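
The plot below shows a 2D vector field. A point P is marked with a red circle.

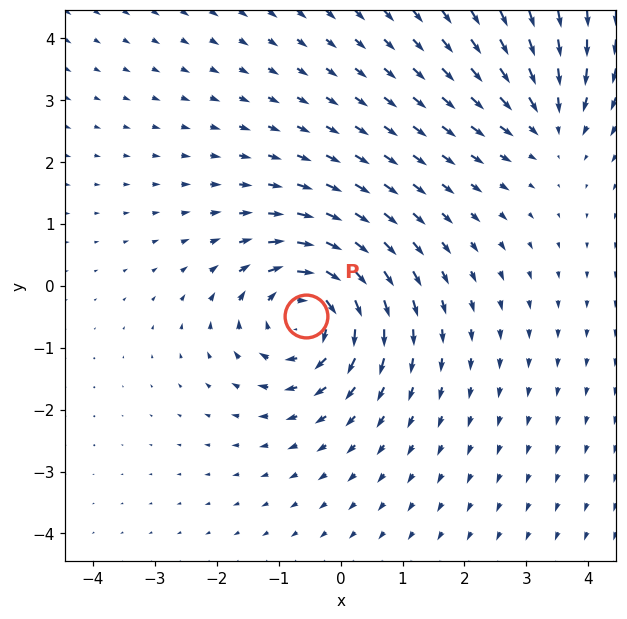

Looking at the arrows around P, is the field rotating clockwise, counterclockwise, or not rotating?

clockwise

Near P at (-0.6, -0.5) the arrows circulate clockwise. The curl (z-component) there is about -5; negative curl means clockwise rotation.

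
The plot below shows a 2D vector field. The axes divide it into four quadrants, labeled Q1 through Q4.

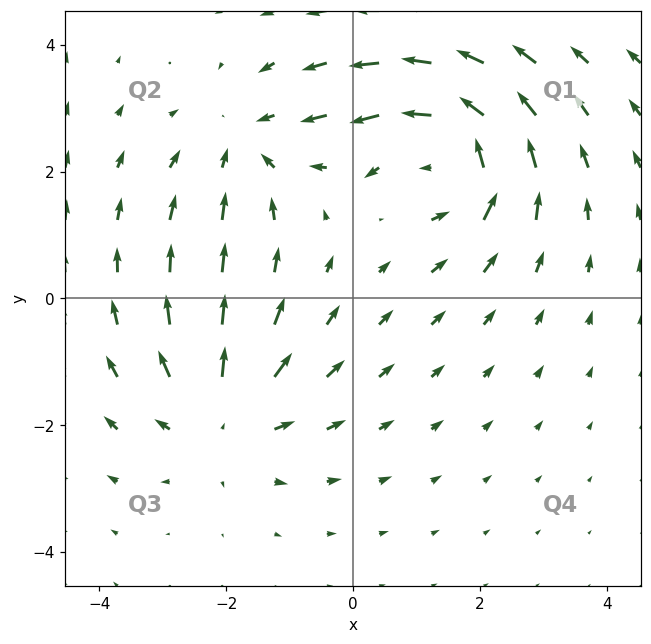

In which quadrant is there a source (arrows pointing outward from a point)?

Q3

The source sits at approximately (-2.1, -1.9), which lies in quadrant Q3. The divergence there is about +3, positive as expected for a source.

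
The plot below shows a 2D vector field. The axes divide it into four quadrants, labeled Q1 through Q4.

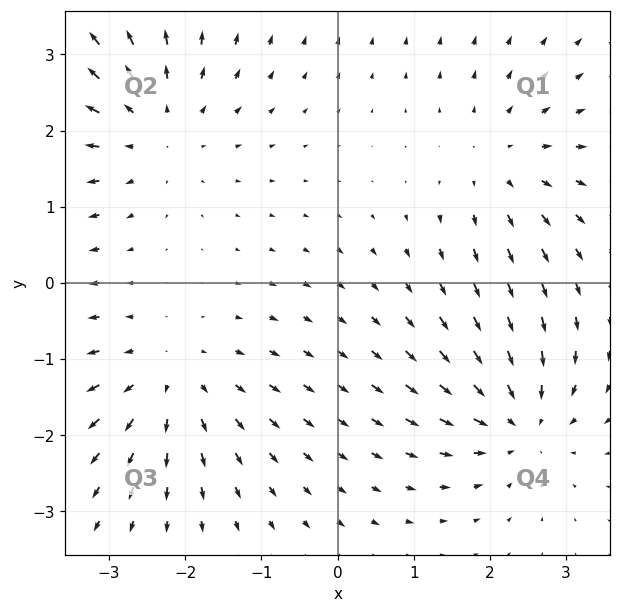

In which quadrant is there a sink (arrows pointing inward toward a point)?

The sink sits at approximately (2.4, -1.8), which lies in quadrant Q4. The divergence there is about -5, negative as expected for a sink.

Q4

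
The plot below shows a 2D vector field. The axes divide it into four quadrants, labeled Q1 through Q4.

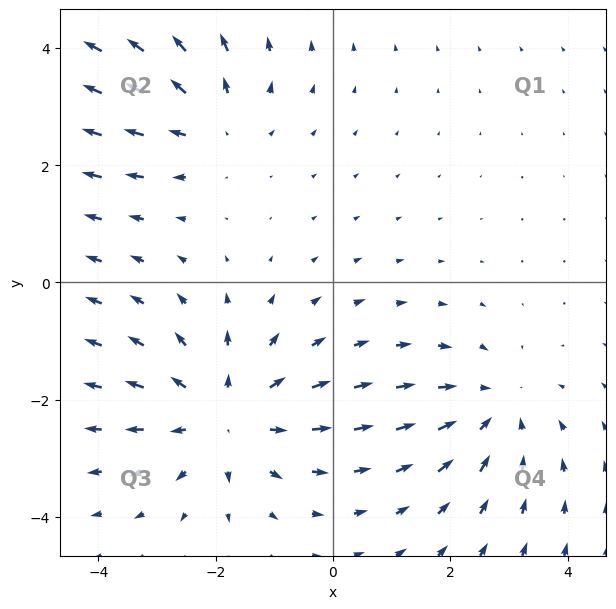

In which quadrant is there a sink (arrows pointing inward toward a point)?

The sink sits at approximately (2.7, -2.1), which lies in quadrant Q4. The divergence there is about -2, negative as expected for a sink.

Q4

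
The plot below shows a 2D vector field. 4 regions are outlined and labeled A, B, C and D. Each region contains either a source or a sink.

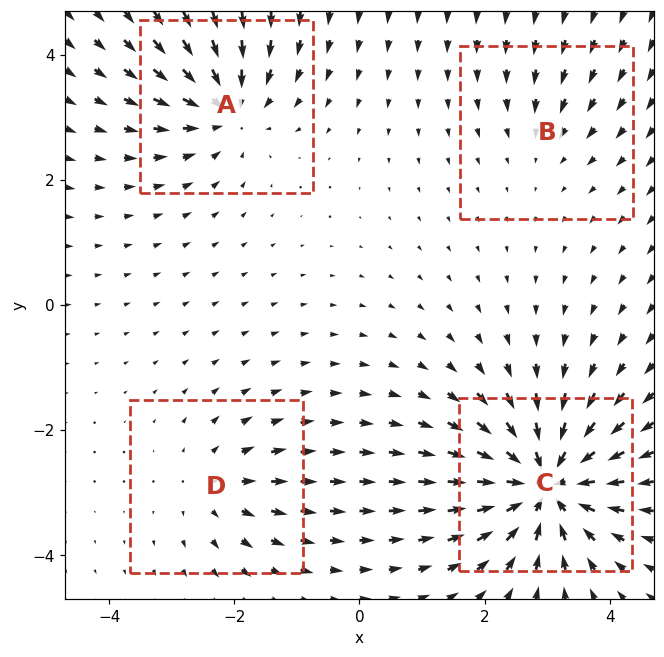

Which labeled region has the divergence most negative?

C

Divergence at each region's feature centre — A: about -6, B: about -2, C: about -9, D: about +4. Region C is most negative.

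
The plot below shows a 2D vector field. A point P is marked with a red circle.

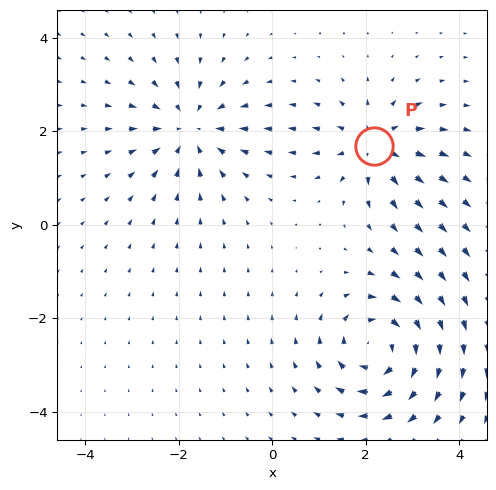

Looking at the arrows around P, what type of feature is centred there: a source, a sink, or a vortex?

source

At P (2.2, 1.7) the arrows spread outward. Divergence about +4, curl ≈0 — positive divergence with near-zero curl is a source.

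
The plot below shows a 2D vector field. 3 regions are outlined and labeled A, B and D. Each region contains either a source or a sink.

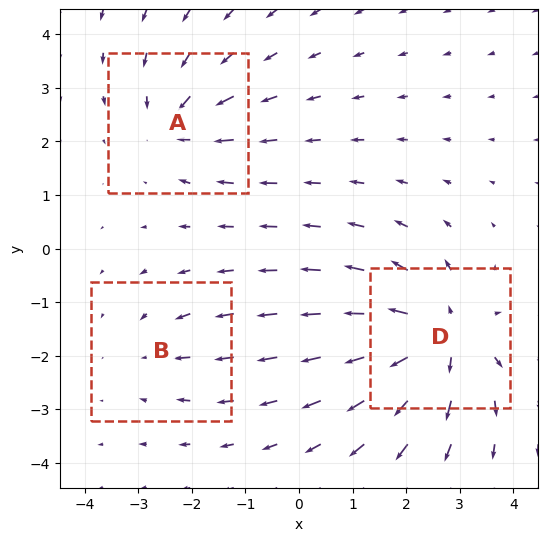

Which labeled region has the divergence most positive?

D

Divergence at each region's feature centre — A: about -4, B: about -2, D: about +6. Region D is most positive.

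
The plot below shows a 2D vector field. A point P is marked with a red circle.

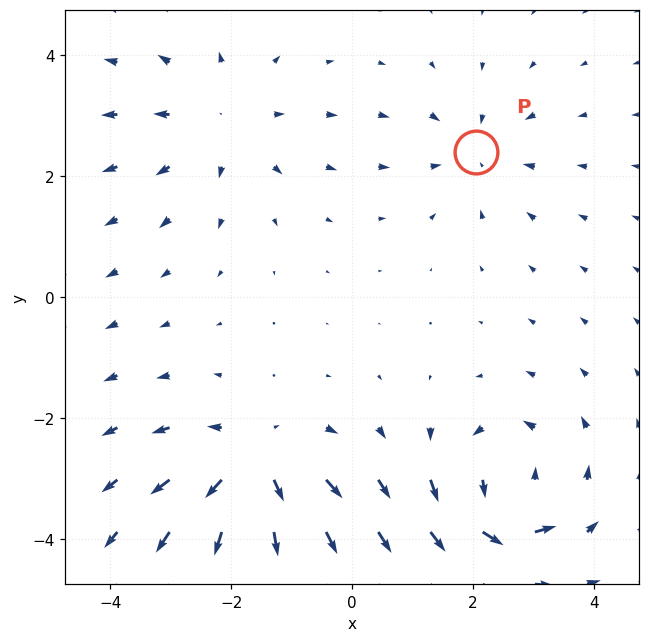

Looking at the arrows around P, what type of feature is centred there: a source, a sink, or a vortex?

sink

At P (2.0, 2.4) the arrows converge inward. Divergence about -3, curl ≈0 — negative divergence with near-zero curl is a sink.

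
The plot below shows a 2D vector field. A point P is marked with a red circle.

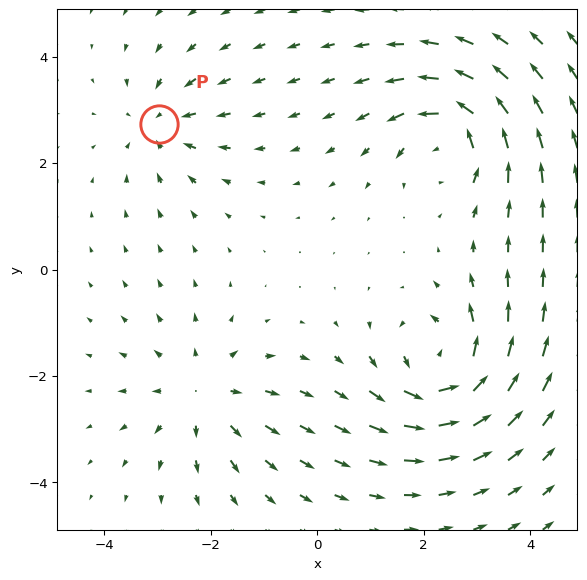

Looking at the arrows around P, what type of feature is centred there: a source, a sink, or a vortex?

sink

At P (-3.0, 2.7) the arrows converge inward. Divergence about -3, curl ≈0 — negative divergence with near-zero curl is a sink.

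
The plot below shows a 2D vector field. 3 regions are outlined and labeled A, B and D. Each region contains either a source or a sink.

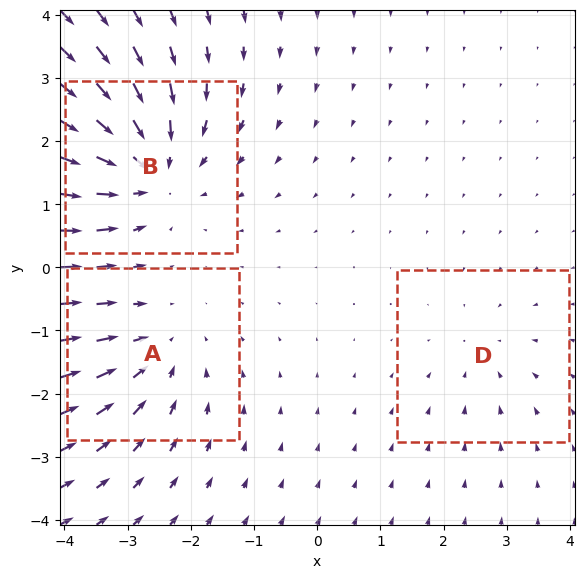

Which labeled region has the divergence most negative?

Divergence at each region's feature centre — A: about -3, B: about -5, D: about -2. Region B is most negative.

B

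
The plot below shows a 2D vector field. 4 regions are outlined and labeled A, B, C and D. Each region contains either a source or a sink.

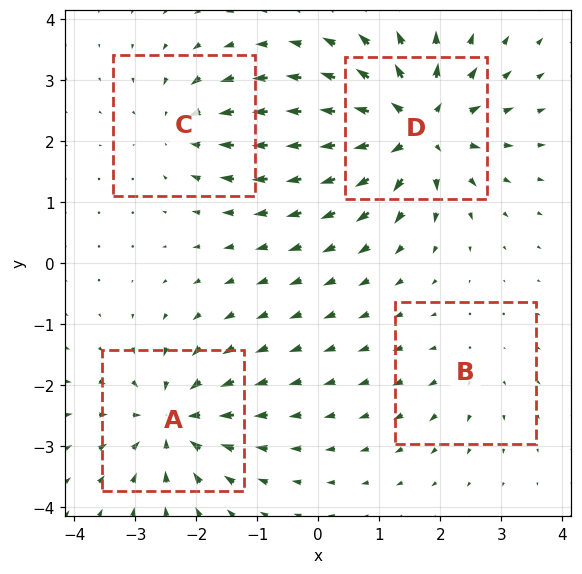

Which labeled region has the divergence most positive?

D

Divergence at each region's feature centre — A: about -6, B: about +3, C: about -4, D: about +8. Region D is most positive.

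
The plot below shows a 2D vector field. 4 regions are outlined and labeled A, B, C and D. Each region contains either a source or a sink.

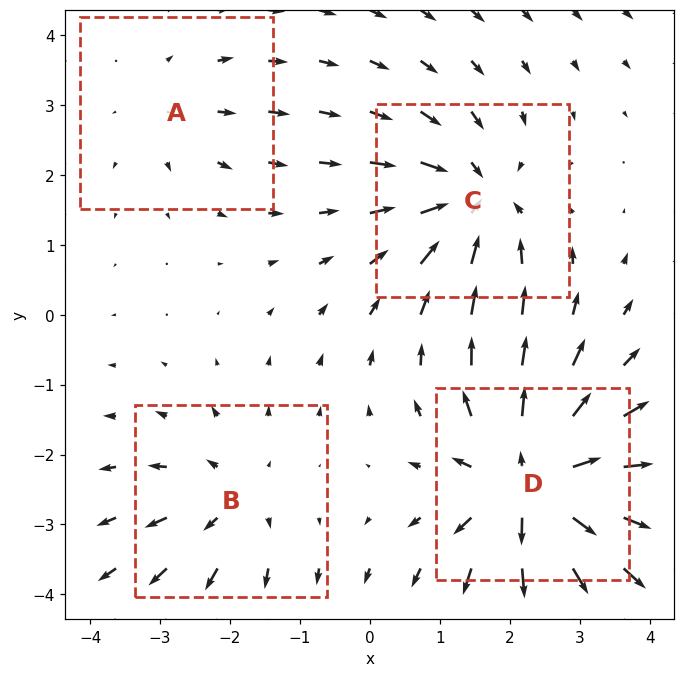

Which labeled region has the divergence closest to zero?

A

Divergence at each region's feature centre — A: about +2, B: about +4, C: about -5, D: about +8. Region A is closest to zero.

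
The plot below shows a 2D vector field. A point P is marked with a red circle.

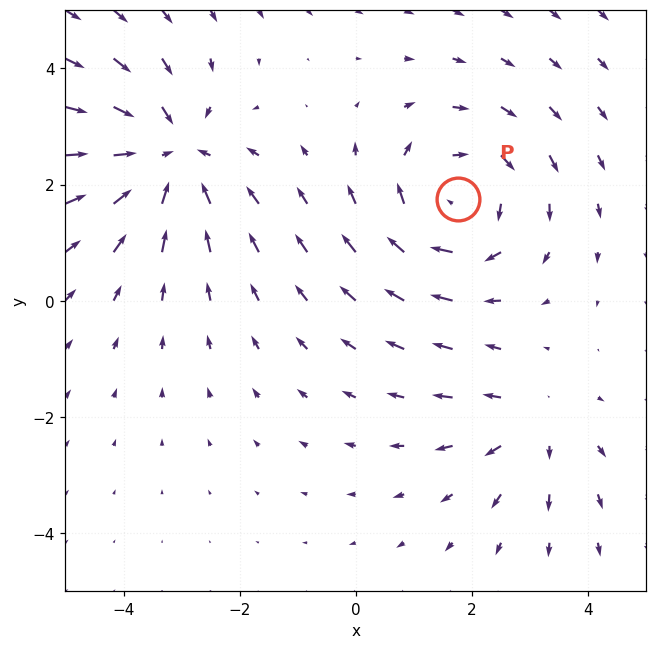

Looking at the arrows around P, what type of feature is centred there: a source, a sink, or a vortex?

vortex

At P (1.8, 1.8) the arrows circulate clockwise. Divergence ≈0, curl about -4 — near-zero divergence with nonzero curl is a vortex.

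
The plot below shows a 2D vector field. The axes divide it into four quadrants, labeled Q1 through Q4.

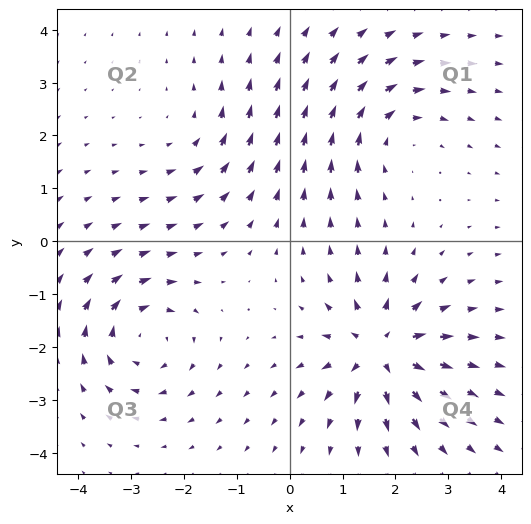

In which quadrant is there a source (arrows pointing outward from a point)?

Q4

The source sits at approximately (1.7, -2.1), which lies in quadrant Q4. The divergence there is about +7, positive as expected for a source.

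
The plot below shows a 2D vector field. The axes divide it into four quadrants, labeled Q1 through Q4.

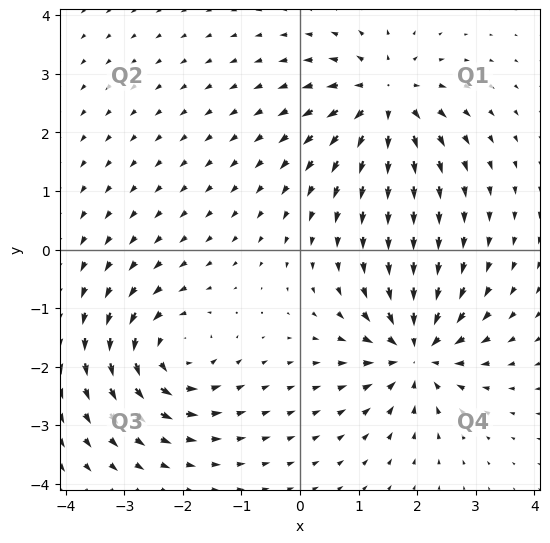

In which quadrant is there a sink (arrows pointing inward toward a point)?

The sink sits at approximately (2.0, -1.8), which lies in quadrant Q4. The divergence there is about -7, negative as expected for a sink.

Q4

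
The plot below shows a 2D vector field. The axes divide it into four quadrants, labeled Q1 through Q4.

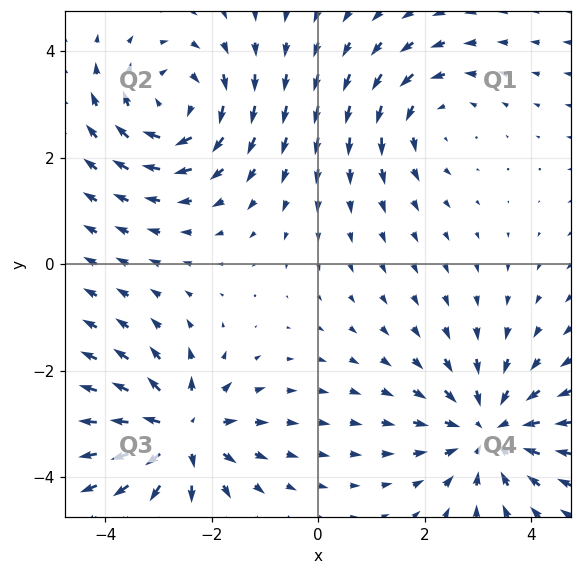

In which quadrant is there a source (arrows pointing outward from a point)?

Q3

The source sits at approximately (-2.6, -3.2), which lies in quadrant Q3. The divergence there is about +5, positive as expected for a source.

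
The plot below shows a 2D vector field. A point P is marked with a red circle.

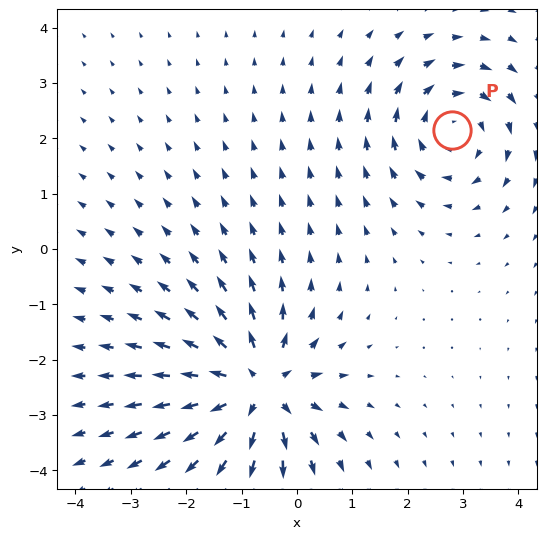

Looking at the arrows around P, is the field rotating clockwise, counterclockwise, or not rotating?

Near P at (2.8, 2.2) the arrows circulate clockwise. The curl (z-component) there is about -3; negative curl means clockwise rotation.

clockwise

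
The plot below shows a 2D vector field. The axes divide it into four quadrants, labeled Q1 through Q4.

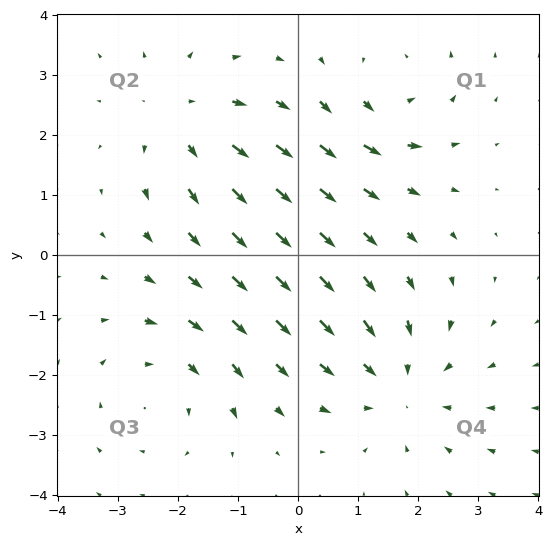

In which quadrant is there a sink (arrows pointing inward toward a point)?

Q4

The sink sits at approximately (1.7, -2.1), which lies in quadrant Q4. The divergence there is about -4, negative as expected for a sink.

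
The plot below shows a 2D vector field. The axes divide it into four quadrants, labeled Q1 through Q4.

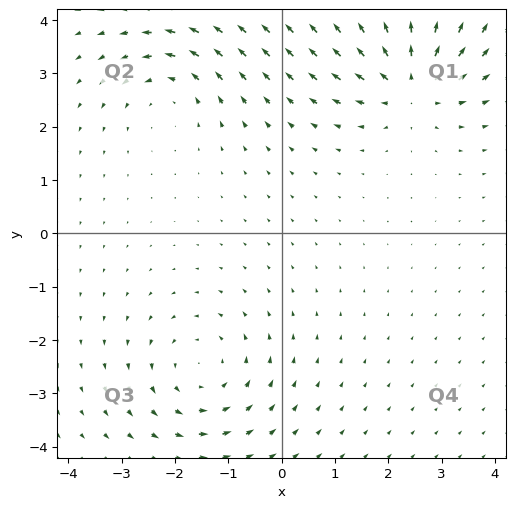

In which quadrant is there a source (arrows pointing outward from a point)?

The source sits at approximately (2.4, 2.8), which lies in quadrant Q1. The divergence there is about +6, positive as expected for a source.

Q1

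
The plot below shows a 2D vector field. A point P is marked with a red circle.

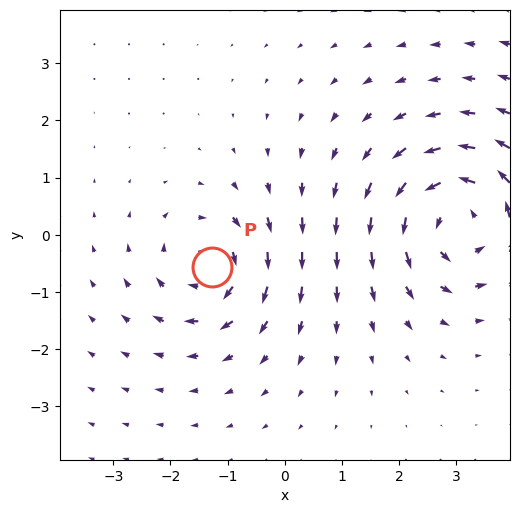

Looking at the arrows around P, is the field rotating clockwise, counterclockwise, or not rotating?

Near P at (-1.3, -0.6) the arrows circulate clockwise. The curl (z-component) there is about -4; negative curl means clockwise rotation.

clockwise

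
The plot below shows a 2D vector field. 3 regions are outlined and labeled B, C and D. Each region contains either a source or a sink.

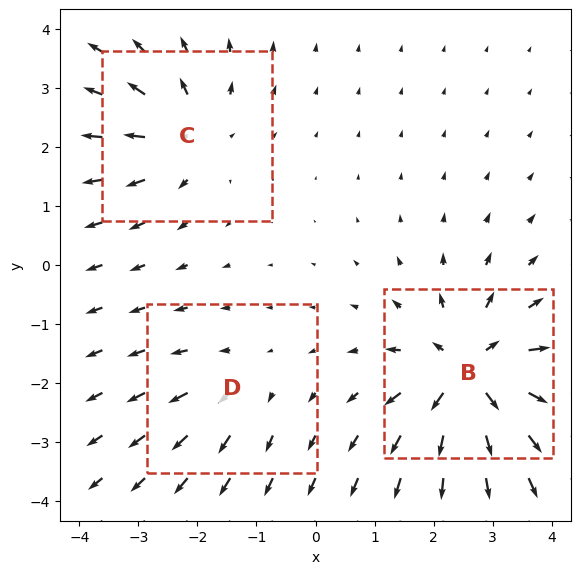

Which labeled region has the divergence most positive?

Divergence at each region's feature centre — B: about +6, C: about +4, D: about +2. Region B is most positive.

B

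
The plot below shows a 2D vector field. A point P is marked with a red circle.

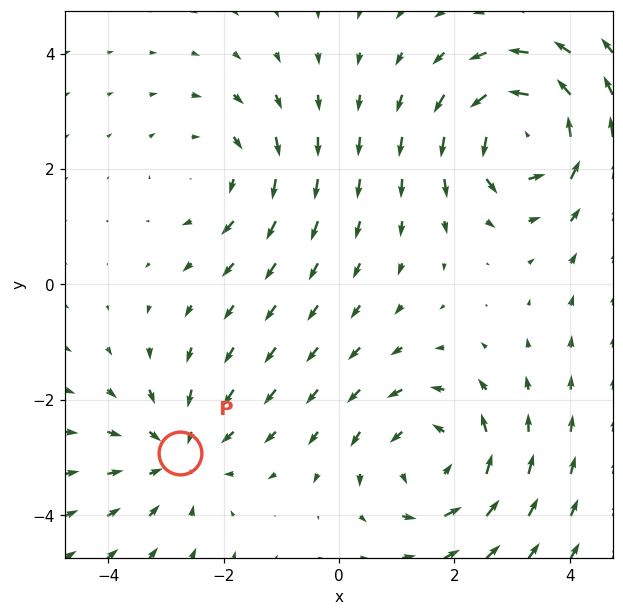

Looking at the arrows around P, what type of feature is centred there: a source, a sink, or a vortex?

sink

At P (-2.8, -2.9) the arrows converge inward. Divergence about -3, curl ≈0 — negative divergence with near-zero curl is a sink.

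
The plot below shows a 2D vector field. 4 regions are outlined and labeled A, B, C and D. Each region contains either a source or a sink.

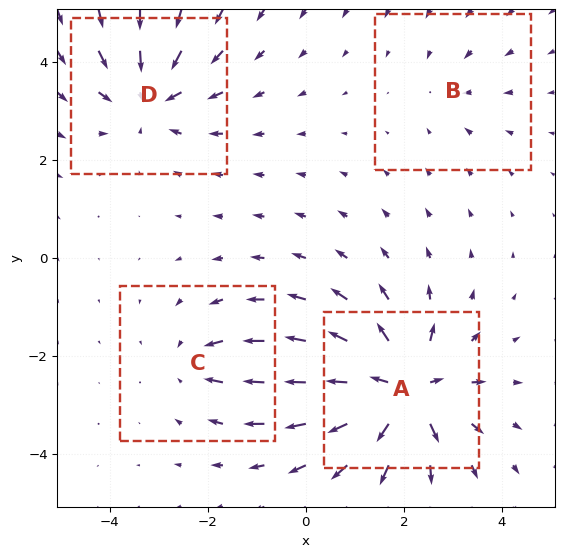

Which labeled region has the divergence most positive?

Divergence at each region's feature centre — A: about +8, B: about -2, C: about -3, D: about -5. Region A is most positive.

A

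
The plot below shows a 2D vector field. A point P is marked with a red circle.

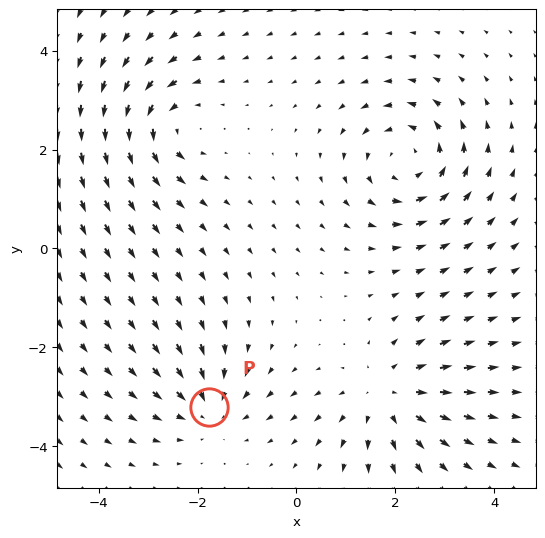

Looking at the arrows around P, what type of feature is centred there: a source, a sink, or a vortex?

sink

At P (-1.8, -3.2) the arrows converge inward. Divergence about -3, curl ≈0 — negative divergence with near-zero curl is a sink.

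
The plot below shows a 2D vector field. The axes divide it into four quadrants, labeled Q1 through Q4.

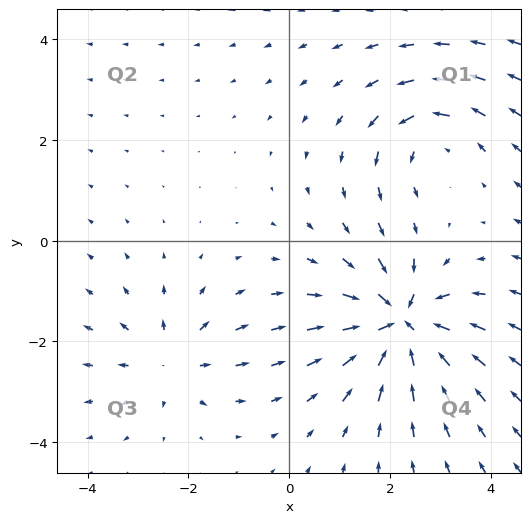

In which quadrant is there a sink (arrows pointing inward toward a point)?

Q4

The sink sits at approximately (2.2, -1.6), which lies in quadrant Q4. The divergence there is about -6, negative as expected for a sink.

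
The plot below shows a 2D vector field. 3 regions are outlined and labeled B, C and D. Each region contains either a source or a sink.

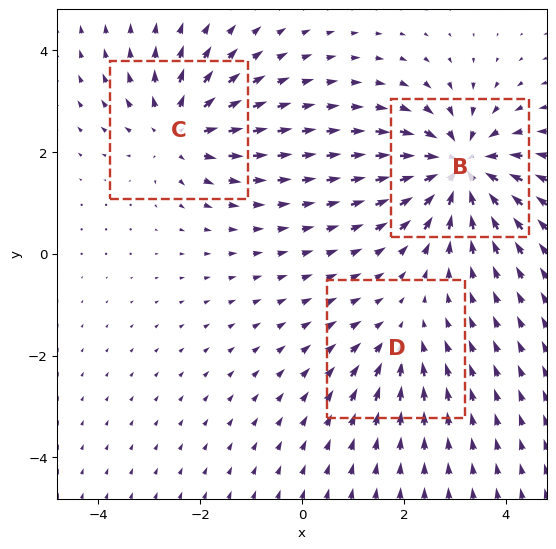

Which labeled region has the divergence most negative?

B

Divergence at each region's feature centre — B: about -5, C: about +4, D: about -2. Region B is most negative.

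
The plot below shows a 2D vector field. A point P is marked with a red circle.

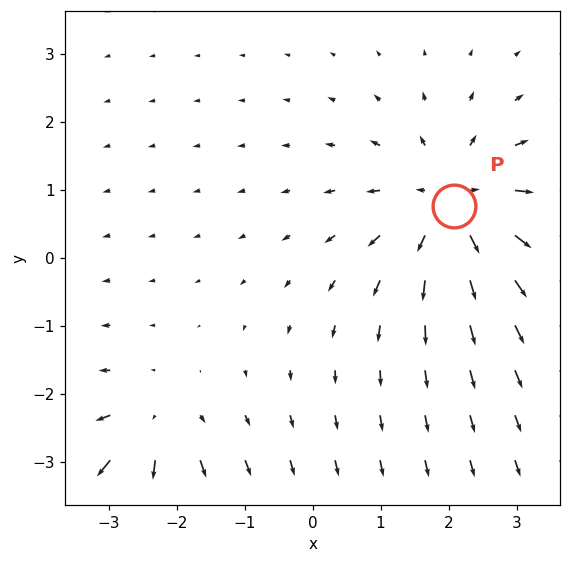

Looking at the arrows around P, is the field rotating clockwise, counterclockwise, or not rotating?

Near P at (2.1, 0.8) the arrows show no circulation. The curl there is ≈0.

not rotating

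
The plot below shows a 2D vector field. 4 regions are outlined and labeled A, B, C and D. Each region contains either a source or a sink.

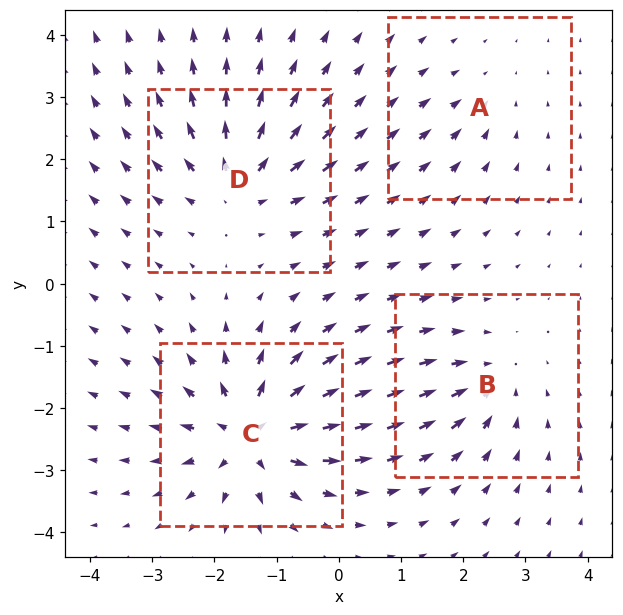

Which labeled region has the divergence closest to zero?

A

Divergence at each region's feature centre — A: about -2, B: about -4, C: about +8, D: about +6. Region A is closest to zero.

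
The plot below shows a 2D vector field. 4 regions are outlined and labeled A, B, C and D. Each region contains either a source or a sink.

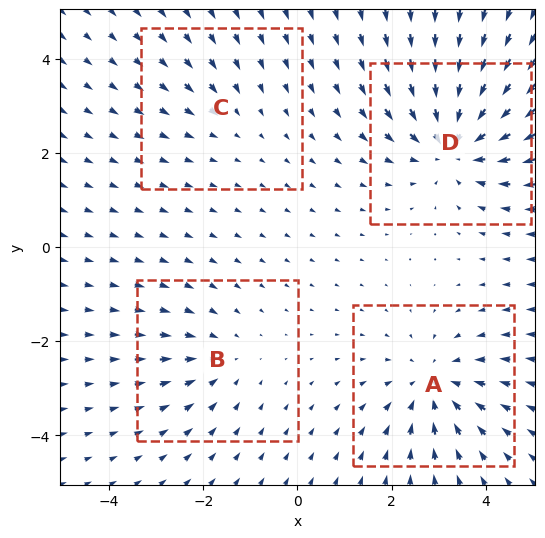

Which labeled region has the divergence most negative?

Divergence at each region's feature centre — A: about -4, B: about -3, C: about -2, D: about -6. Region D is most negative.

D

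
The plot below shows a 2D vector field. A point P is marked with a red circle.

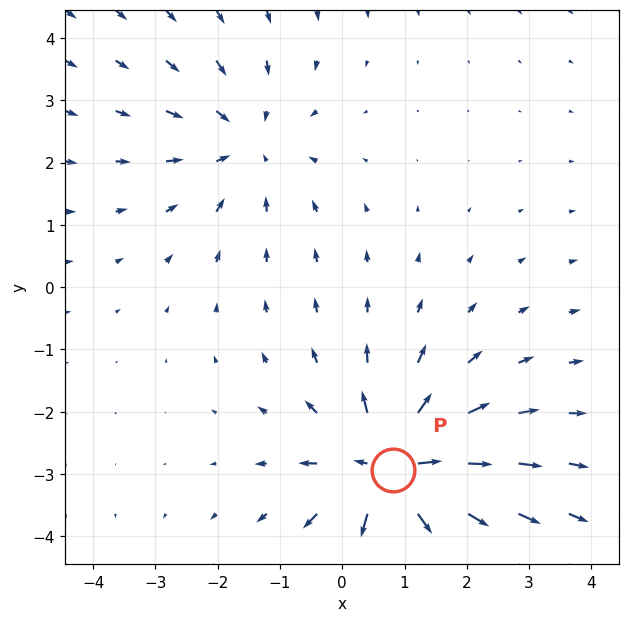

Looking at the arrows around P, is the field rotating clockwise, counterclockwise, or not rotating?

not rotating

Near P at (0.8, -2.9) the arrows show no circulation. The curl there is ≈0.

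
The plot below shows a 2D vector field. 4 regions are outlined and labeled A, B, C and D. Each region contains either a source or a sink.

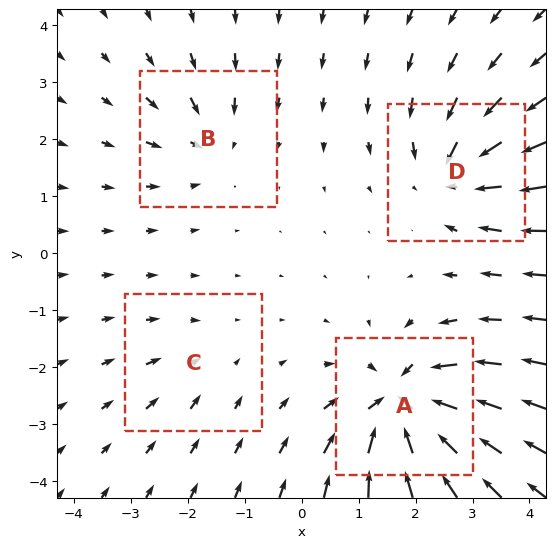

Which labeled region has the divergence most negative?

Divergence at each region's feature centre — A: about -9, B: about -4, C: about -2, D: about -6. Region A is most negative.

A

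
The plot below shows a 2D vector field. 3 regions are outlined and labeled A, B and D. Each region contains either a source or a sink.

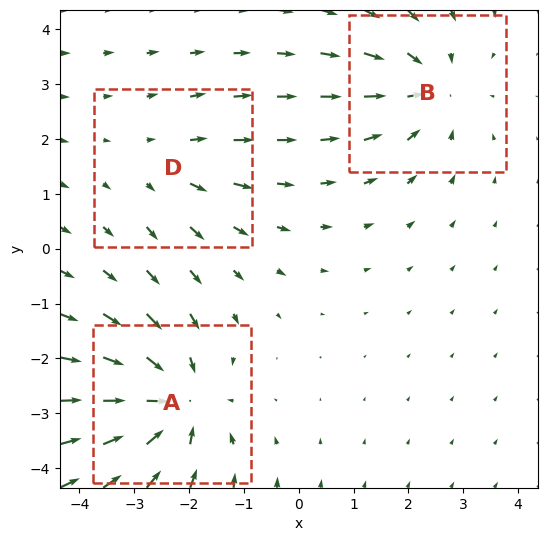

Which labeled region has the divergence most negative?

Divergence at each region's feature centre — A: about -4, B: about -3, D: about +2. Region A is most negative.

A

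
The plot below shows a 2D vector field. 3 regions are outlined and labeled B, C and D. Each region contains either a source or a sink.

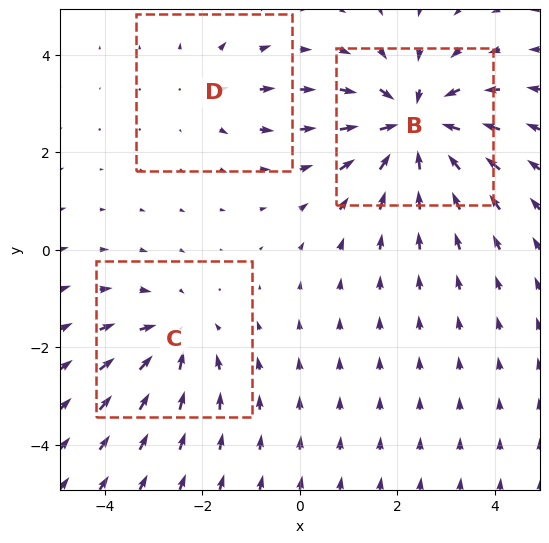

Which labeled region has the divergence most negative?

B

Divergence at each region's feature centre — B: about -5, C: about -3, D: about +2. Region B is most negative.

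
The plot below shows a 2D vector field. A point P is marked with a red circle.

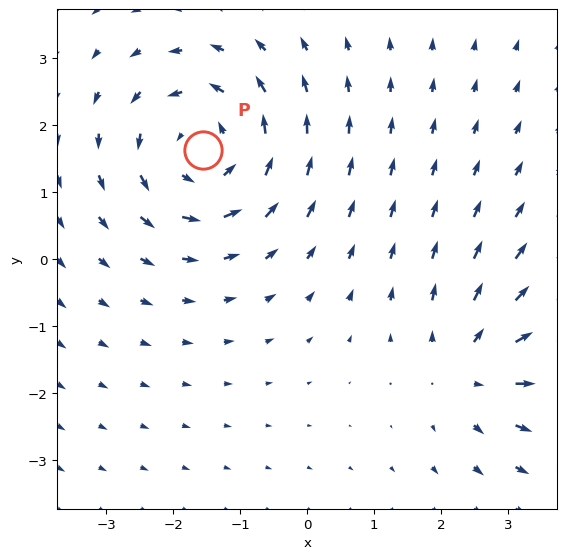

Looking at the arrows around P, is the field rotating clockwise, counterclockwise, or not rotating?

Near P at (-1.6, 1.6) the arrows circulate counterclockwise. The curl (z-component) there is about +4; positive curl means counterclockwise rotation.

counterclockwise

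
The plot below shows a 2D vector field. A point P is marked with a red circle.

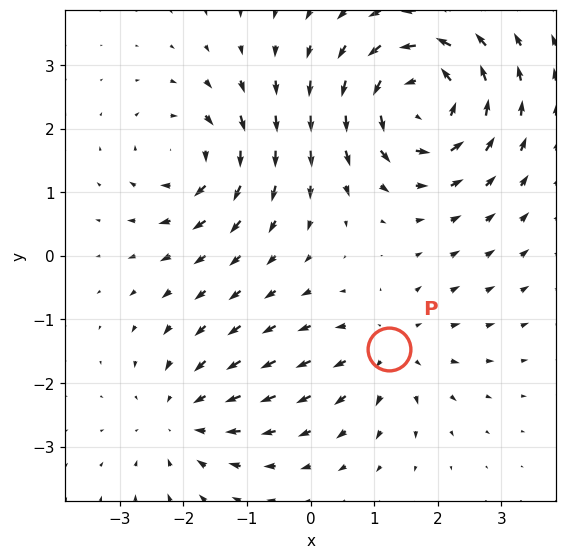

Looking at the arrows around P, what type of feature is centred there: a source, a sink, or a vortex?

At P (1.2, -1.5) the arrows spread outward. Divergence about +3, curl ≈0 — positive divergence with near-zero curl is a source.

source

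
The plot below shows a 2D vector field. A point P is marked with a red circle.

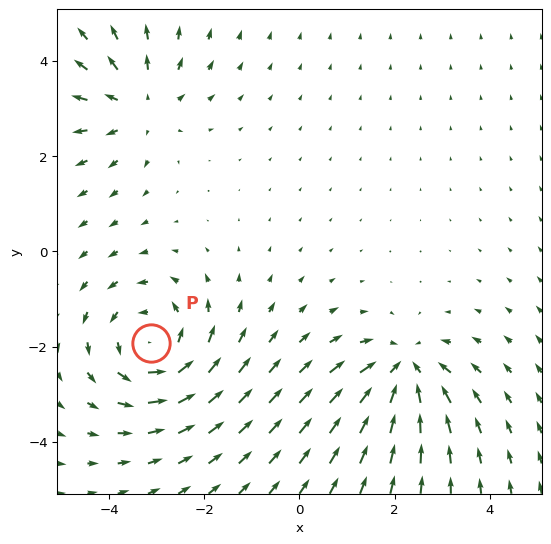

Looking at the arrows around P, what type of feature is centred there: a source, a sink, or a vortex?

At P (-3.1, -1.9) the arrows circulate counterclockwise. Divergence ≈0, curl about +4 — near-zero divergence with nonzero curl is a vortex.

vortex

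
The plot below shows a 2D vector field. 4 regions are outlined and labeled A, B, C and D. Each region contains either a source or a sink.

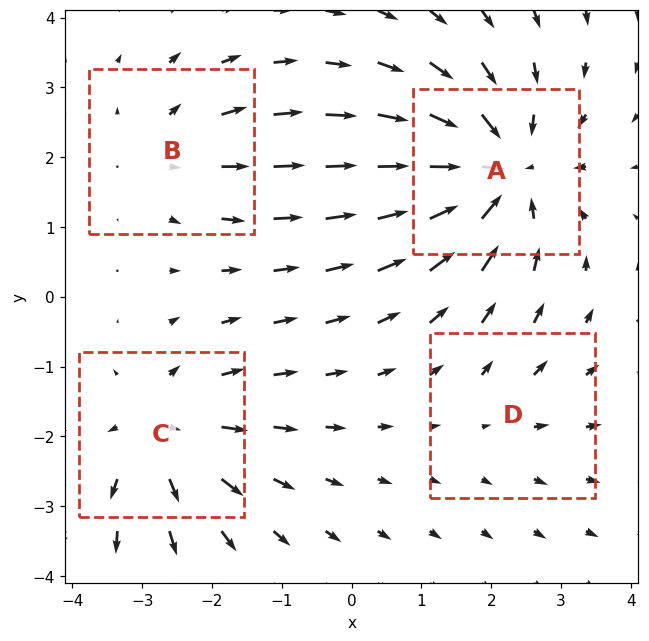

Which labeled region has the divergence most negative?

A

Divergence at each region's feature centre — A: about -6, B: about +3, C: about +4, D: about +2. Region A is most negative.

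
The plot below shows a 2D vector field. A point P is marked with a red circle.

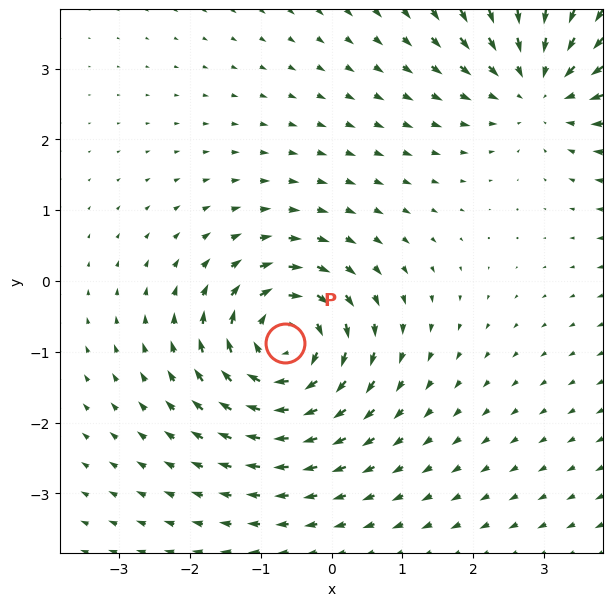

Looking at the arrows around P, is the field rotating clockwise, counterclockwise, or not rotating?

Near P at (-0.7, -0.9) the arrows circulate clockwise. The curl (z-component) there is about -5; negative curl means clockwise rotation.

clockwise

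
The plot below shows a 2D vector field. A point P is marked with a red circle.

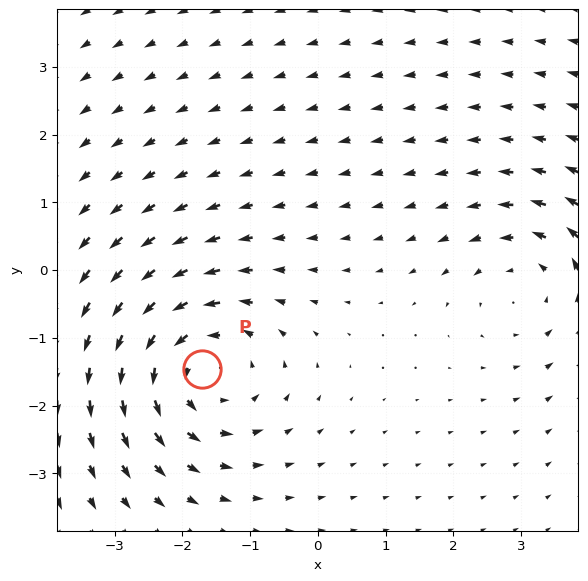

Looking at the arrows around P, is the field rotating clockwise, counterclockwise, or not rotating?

counterclockwise

Near P at (-1.7, -1.5) the arrows circulate counterclockwise. The curl (z-component) there is about +4; positive curl means counterclockwise rotation.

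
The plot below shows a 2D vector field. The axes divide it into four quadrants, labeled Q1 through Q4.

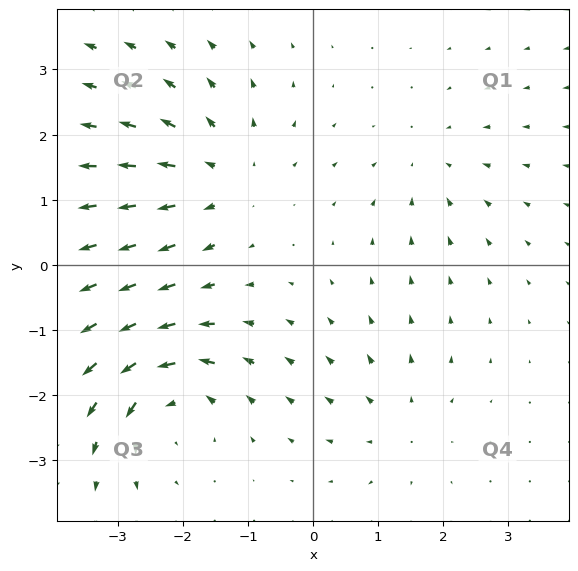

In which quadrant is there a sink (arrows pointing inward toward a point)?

The sink sits at approximately (1.8, 1.5), which lies in quadrant Q1. The divergence there is about -3, negative as expected for a sink.

Q1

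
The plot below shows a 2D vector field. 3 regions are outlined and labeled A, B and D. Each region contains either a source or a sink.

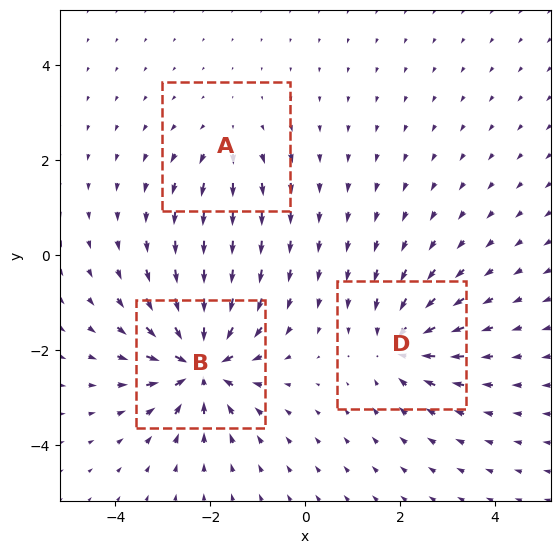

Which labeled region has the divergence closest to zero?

Divergence at each region's feature centre — A: about +2, B: about -6, D: about -4. Region A is closest to zero.

A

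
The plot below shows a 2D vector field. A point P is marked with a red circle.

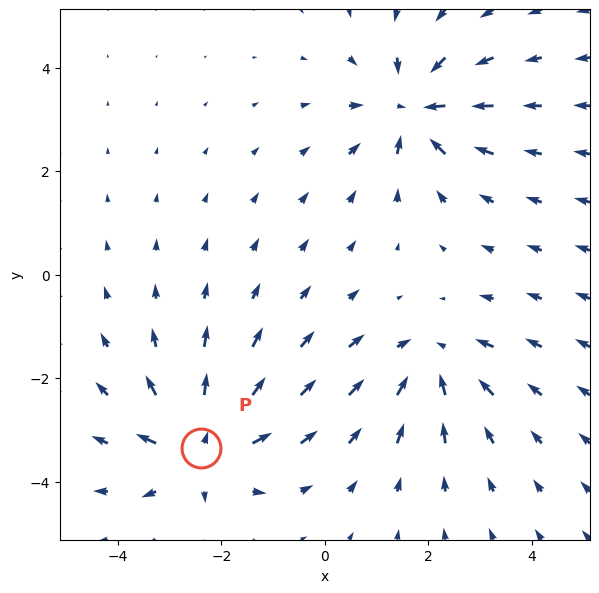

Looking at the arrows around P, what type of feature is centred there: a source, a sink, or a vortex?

At P (-2.4, -3.3) the arrows spread outward. Divergence about +4, curl ≈0 — positive divergence with near-zero curl is a source.

source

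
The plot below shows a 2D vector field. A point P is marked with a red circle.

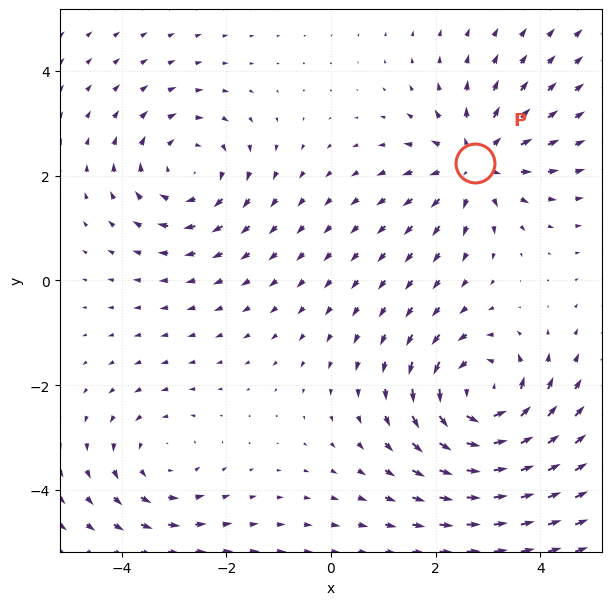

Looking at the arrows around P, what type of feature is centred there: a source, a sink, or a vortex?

At P (2.8, 2.2) the arrows spread outward. Divergence about +4, curl ≈0 — positive divergence with near-zero curl is a source.

source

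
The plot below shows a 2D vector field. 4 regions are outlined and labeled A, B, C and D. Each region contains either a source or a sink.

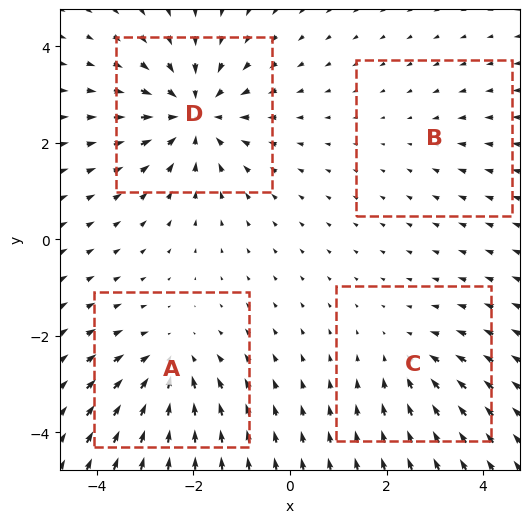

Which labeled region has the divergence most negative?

Divergence at each region's feature centre — A: about -4, B: about -2, C: about -3, D: about -6. Region D is most negative.

D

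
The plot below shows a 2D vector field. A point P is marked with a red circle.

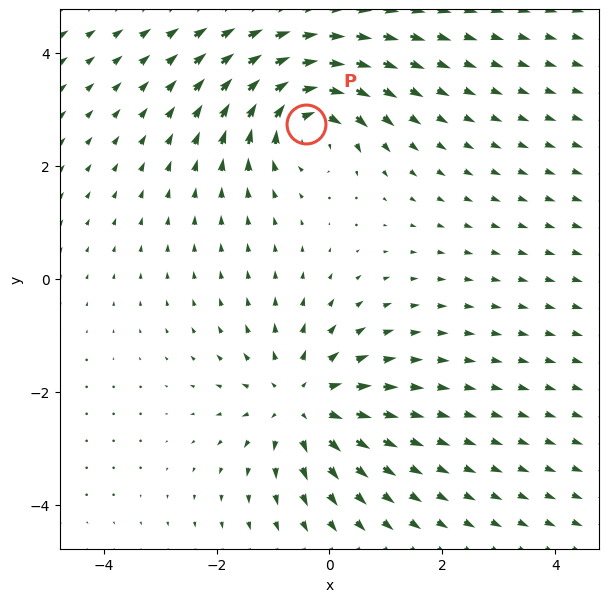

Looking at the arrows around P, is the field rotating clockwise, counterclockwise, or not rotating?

Near P at (-0.4, 2.7) the arrows circulate clockwise. The curl (z-component) there is about -4; negative curl means clockwise rotation.

clockwise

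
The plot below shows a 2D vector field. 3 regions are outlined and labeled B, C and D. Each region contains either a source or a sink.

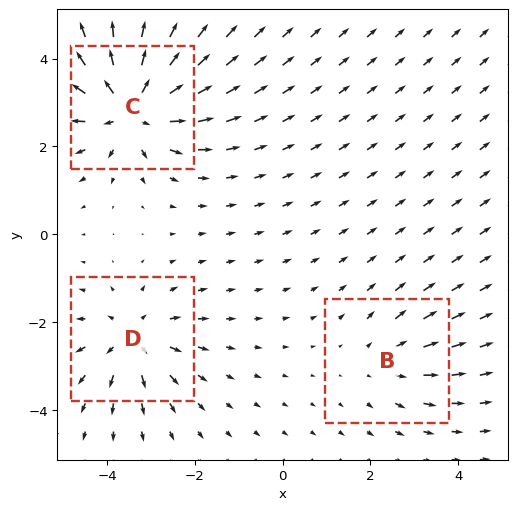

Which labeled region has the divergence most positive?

C

Divergence at each region's feature centre — B: about +2, C: about +6, D: about +4. Region C is most positive.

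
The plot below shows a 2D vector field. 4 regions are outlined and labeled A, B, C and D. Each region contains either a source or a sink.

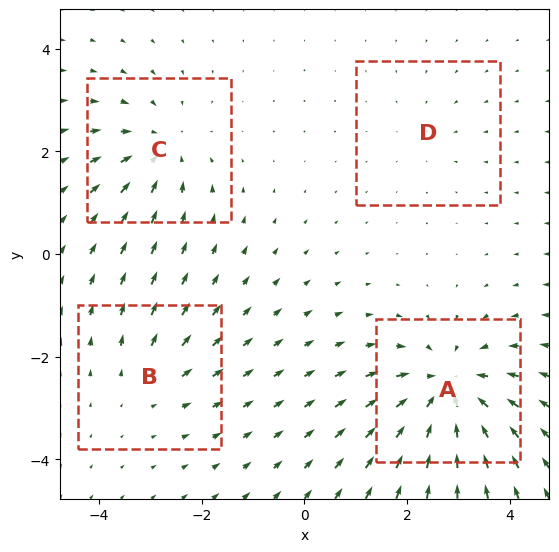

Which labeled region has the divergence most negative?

A

Divergence at each region's feature centre — A: about -7, B: about +3, C: about -4, D: about -2. Region A is most negative.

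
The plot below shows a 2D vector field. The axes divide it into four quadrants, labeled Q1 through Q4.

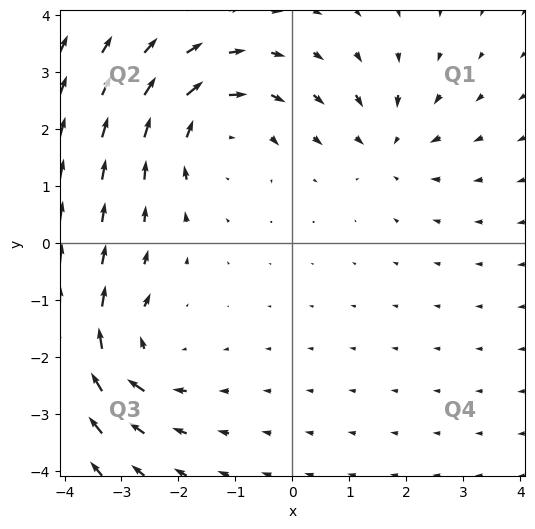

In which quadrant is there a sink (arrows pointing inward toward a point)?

Q1

The sink sits at approximately (1.7, 1.7), which lies in quadrant Q1. The divergence there is about -3, negative as expected for a sink.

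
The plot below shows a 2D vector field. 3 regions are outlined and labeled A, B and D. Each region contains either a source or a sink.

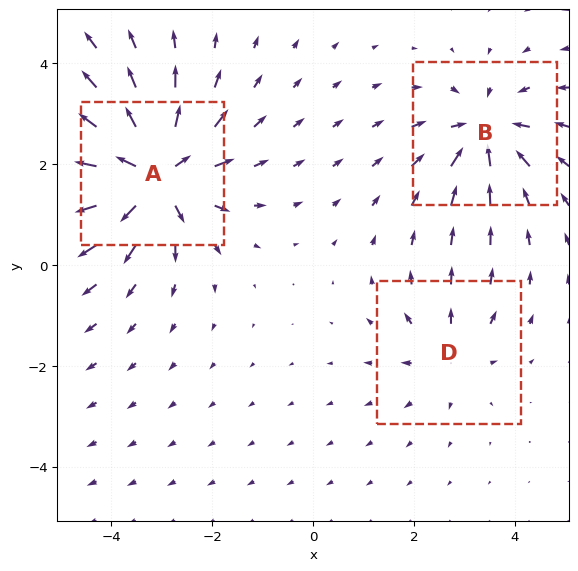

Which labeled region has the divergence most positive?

Divergence at each region's feature centre — A: about +6, B: about -4, D: about +3. Region A is most positive.

A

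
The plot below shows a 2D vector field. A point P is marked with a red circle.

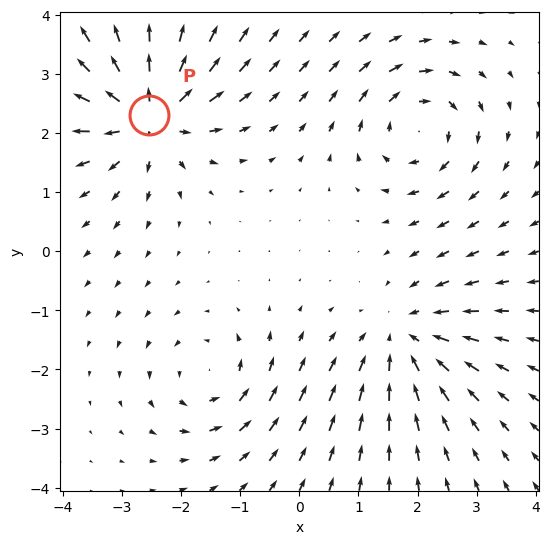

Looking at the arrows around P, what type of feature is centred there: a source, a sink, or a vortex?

source

At P (-2.5, 2.3) the arrows spread outward. Divergence about +6, curl ≈0 — positive divergence with near-zero curl is a source.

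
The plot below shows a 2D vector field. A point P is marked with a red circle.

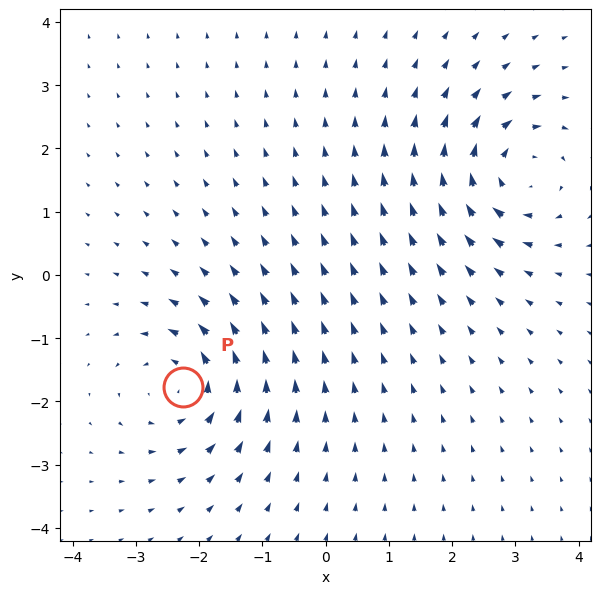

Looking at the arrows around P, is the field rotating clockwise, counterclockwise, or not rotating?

counterclockwise

Near P at (-2.3, -1.8) the arrows circulate counterclockwise. The curl (z-component) there is about +3; positive curl means counterclockwise rotation.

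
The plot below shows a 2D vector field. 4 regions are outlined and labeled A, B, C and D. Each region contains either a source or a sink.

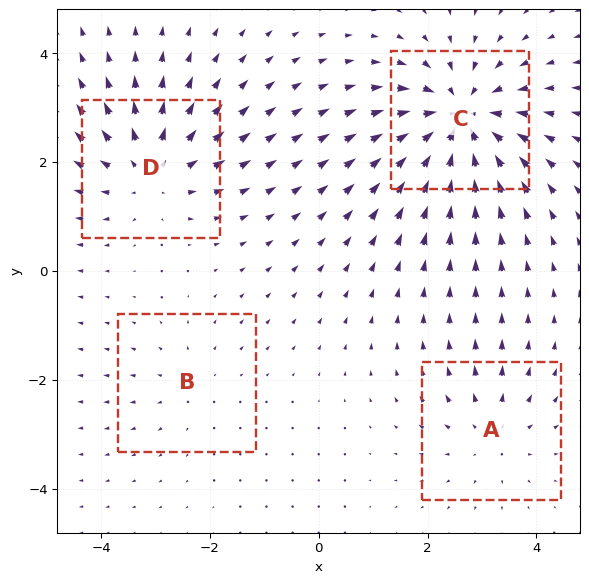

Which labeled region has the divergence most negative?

C

Divergence at each region's feature centre — A: about +3, B: about +2, C: about -7, D: about +5. Region C is most negative.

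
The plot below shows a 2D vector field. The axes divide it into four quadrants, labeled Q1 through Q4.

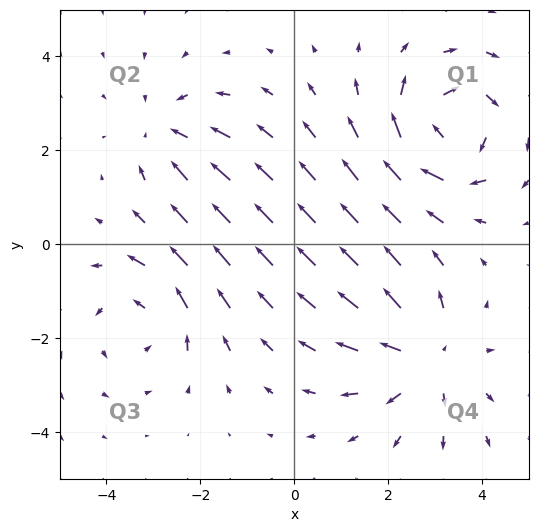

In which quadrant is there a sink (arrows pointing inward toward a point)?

The sink sits at approximately (-2.7, 2.4), which lies in quadrant Q2. The divergence there is about -3, negative as expected for a sink.

Q2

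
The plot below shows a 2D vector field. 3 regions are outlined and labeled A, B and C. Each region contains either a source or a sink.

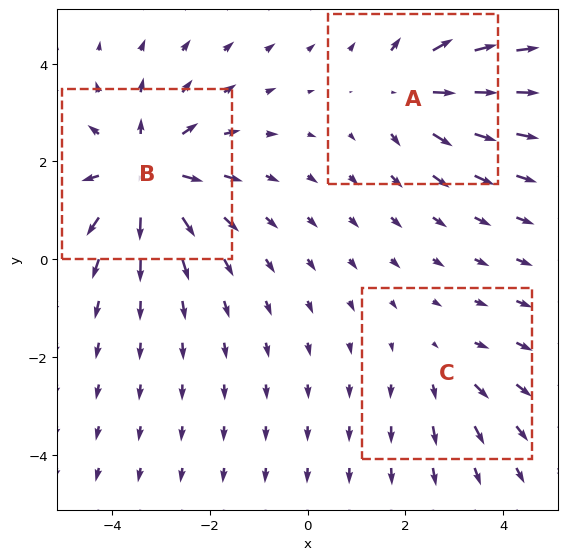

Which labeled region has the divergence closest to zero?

Divergence at each region's feature centre — A: about +3, B: about +4, C: about +2. Region C is closest to zero.

C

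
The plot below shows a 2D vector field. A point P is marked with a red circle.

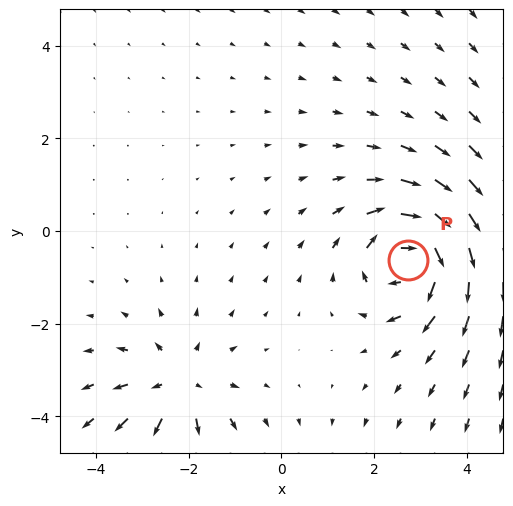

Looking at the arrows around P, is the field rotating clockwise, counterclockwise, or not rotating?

clockwise

Near P at (2.7, -0.6) the arrows circulate clockwise. The curl (z-component) there is about -6; negative curl means clockwise rotation.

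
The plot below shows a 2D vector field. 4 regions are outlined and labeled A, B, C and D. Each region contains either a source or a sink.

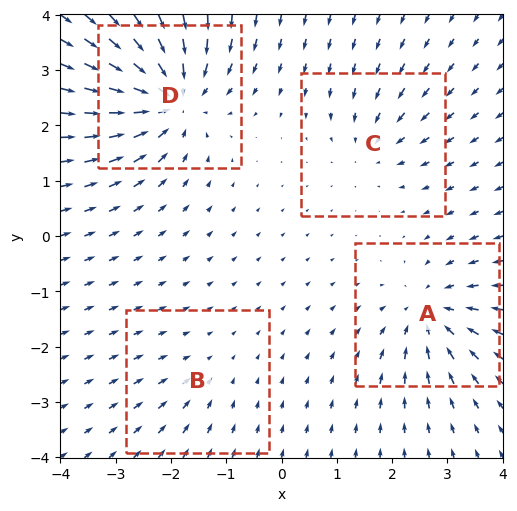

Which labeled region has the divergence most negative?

Divergence at each region's feature centre — A: about -5, B: about -2, C: about -3, D: about -8. Region D is most negative.

D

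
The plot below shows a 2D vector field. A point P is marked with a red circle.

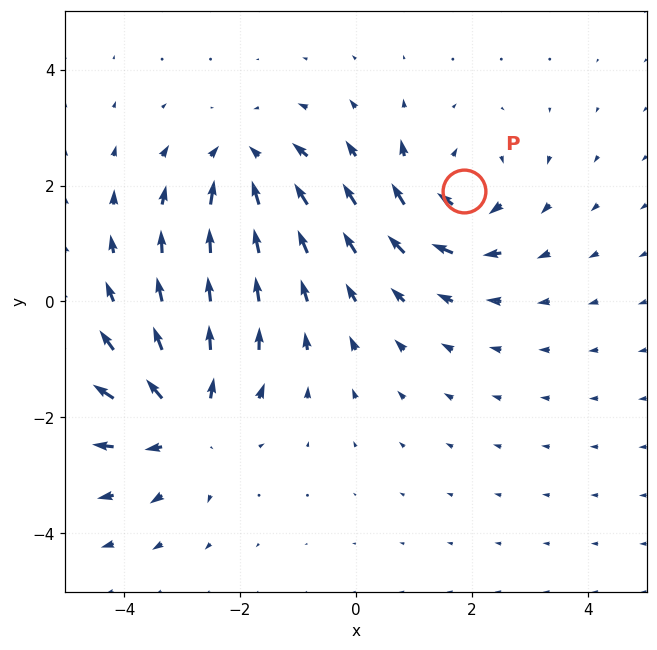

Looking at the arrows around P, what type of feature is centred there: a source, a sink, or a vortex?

At P (1.9, 1.9) the arrows circulate clockwise. Divergence ≈0, curl about -4 — near-zero divergence with nonzero curl is a vortex.

vortex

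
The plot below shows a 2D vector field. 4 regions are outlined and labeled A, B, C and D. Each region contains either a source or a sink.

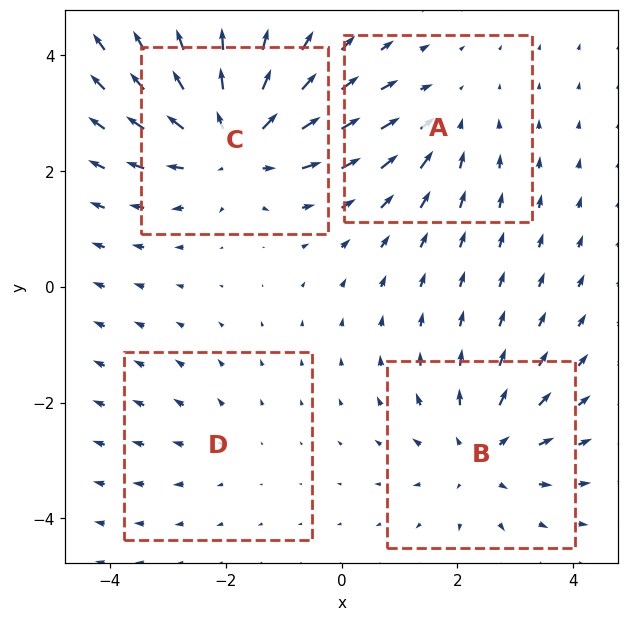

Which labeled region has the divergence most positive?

Divergence at each region's feature centre — A: about -3, B: about +4, C: about +6, D: about +2. Region C is most positive.

C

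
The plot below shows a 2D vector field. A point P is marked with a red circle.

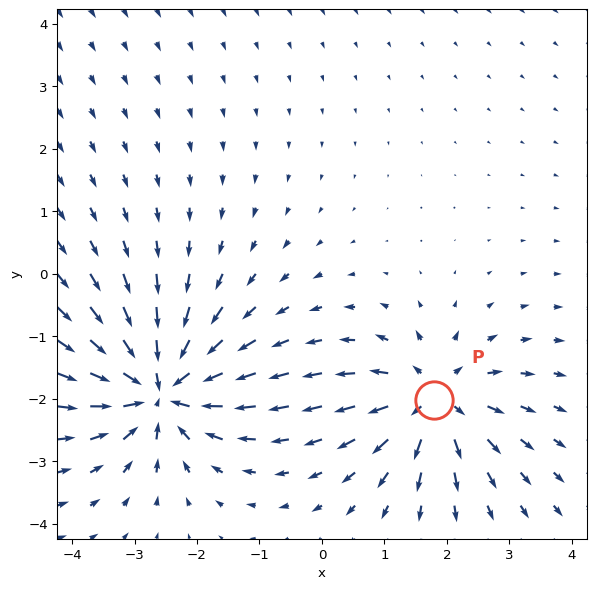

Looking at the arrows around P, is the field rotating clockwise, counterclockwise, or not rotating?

not rotating

Near P at (1.8, -2.0) the arrows show no circulation. The curl there is ≈0.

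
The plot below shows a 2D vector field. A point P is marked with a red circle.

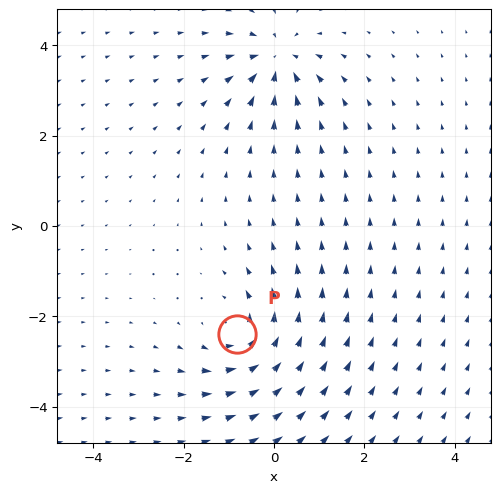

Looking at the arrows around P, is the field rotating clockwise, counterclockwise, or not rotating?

counterclockwise

Near P at (-0.8, -2.4) the arrows circulate counterclockwise. The curl (z-component) there is about +5; positive curl means counterclockwise rotation.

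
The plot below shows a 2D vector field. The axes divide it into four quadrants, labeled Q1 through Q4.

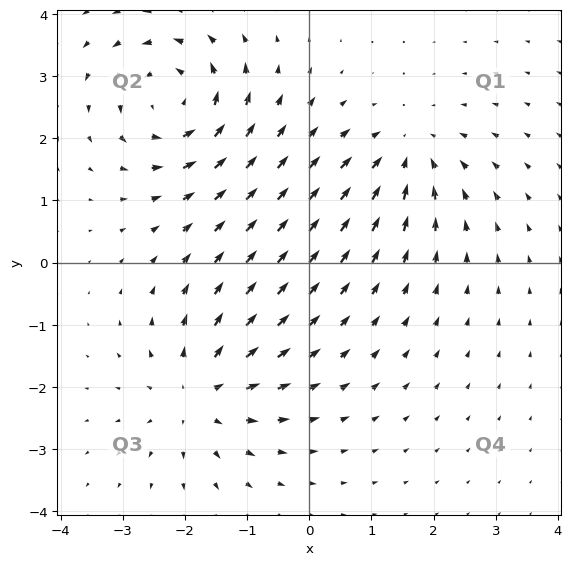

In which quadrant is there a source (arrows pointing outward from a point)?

Q3

The source sits at approximately (-1.8, -2.1), which lies in quadrant Q3. The divergence there is about +5, positive as expected for a source.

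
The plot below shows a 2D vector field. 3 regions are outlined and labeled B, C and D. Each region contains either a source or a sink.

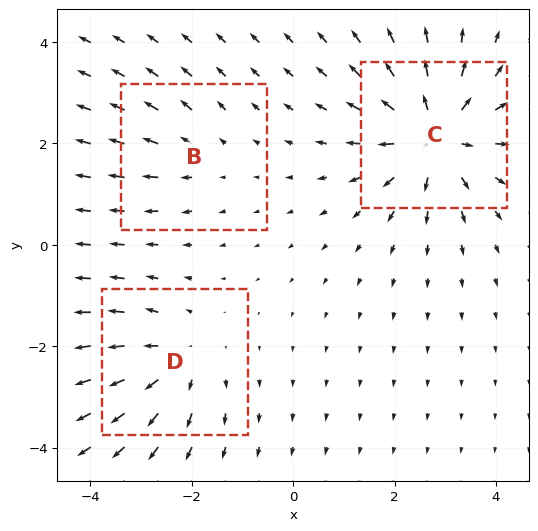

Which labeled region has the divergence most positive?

Divergence at each region's feature centre — B: about +2, C: about +5, D: about +3. Region C is most positive.

C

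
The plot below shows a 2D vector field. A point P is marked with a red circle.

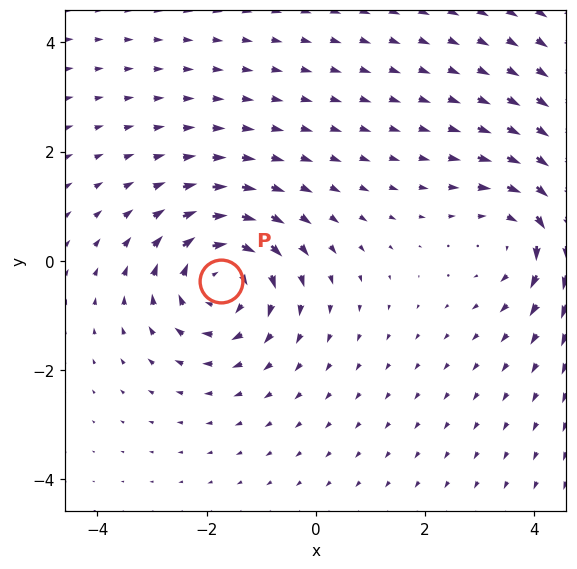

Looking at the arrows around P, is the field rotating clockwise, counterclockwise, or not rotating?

Near P at (-1.7, -0.4) the arrows circulate clockwise. The curl (z-component) there is about -5; negative curl means clockwise rotation.

clockwise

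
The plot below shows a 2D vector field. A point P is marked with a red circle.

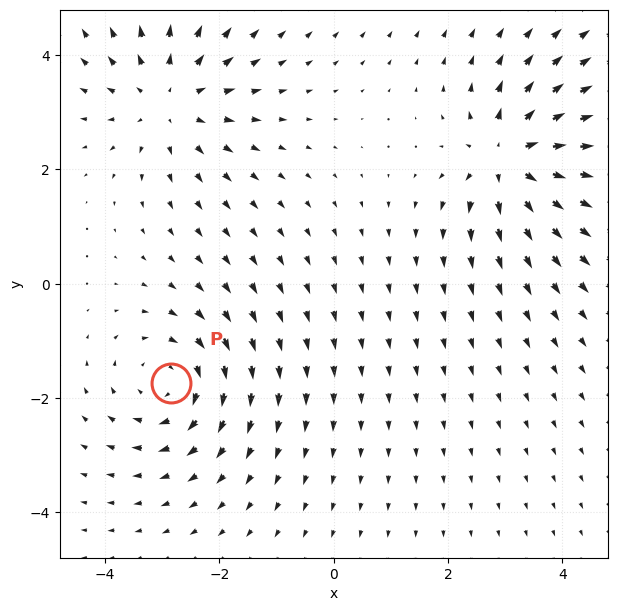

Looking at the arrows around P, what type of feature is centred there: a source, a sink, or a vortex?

At P (-2.9, -1.7) the arrows circulate clockwise. Divergence ≈0, curl about -4 — near-zero divergence with nonzero curl is a vortex.

vortex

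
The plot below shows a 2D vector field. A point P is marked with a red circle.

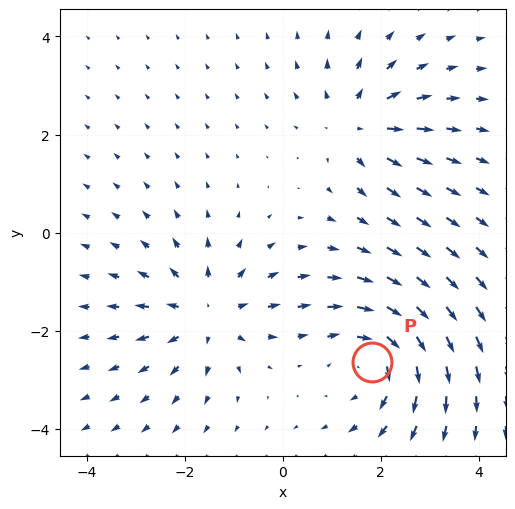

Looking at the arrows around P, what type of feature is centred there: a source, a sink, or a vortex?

At P (1.8, -2.6) the arrows circulate clockwise. Divergence ≈0, curl about -4 — near-zero divergence with nonzero curl is a vortex.

vortex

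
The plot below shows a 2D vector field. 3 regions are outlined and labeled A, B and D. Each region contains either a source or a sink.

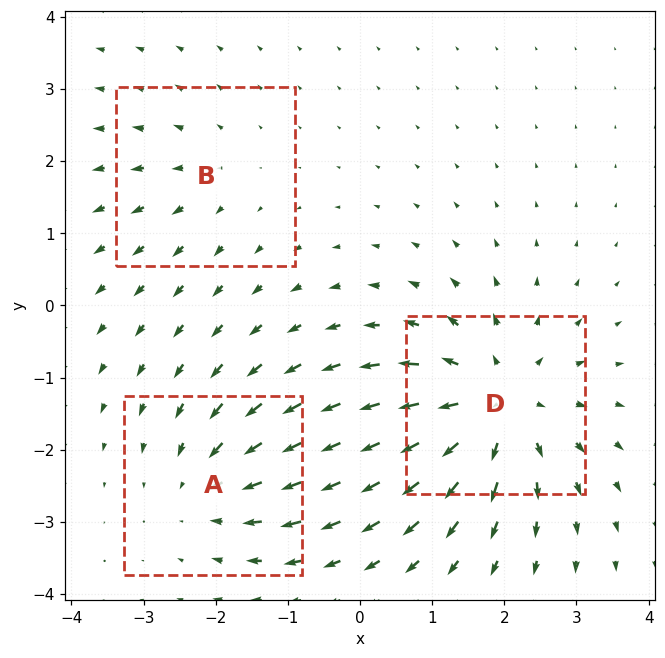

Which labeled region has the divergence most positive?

D

Divergence at each region's feature centre — A: about -3, B: about +2, D: about +4. Region D is most positive.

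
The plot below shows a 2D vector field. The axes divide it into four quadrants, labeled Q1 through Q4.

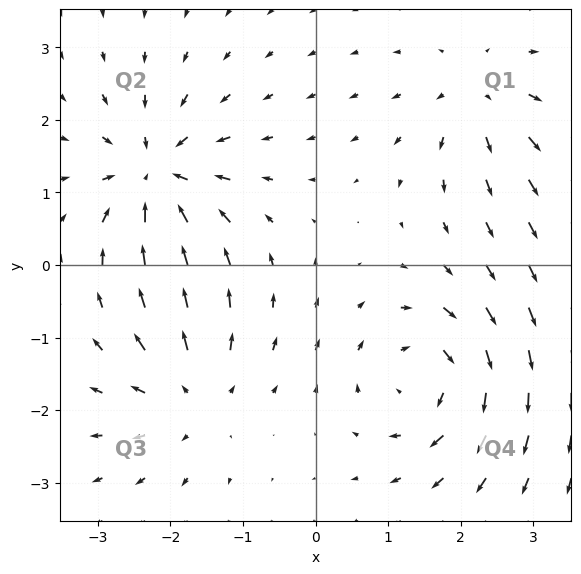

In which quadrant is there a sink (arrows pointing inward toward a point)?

Q2

The sink sits at approximately (-2.2, 1.2), which lies in quadrant Q2. The divergence there is about -7, negative as expected for a sink.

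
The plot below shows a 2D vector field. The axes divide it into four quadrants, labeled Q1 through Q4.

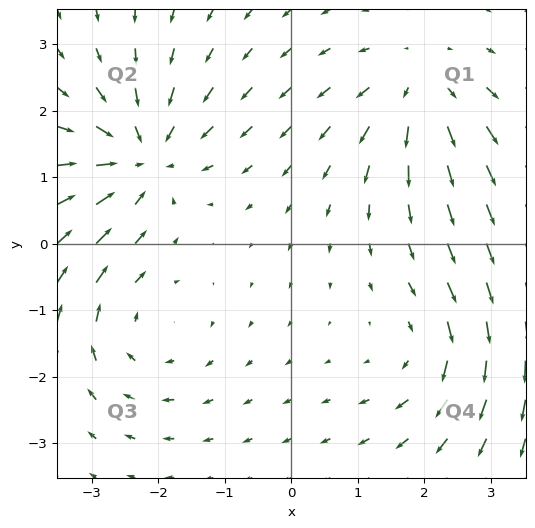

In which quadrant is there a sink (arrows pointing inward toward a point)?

Q2

The sink sits at approximately (-2.2, 1.3), which lies in quadrant Q2. The divergence there is about -4, negative as expected for a sink.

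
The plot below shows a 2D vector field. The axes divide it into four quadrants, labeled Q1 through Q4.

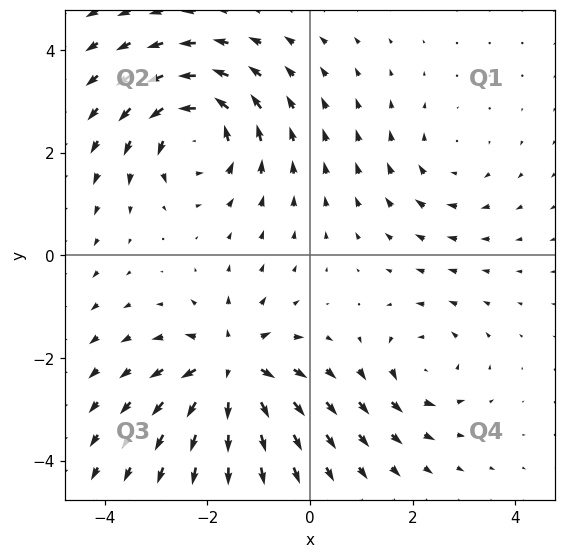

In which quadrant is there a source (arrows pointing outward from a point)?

Q3

The source sits at approximately (-1.5, -2.2), which lies in quadrant Q3. The divergence there is about +6, positive as expected for a source.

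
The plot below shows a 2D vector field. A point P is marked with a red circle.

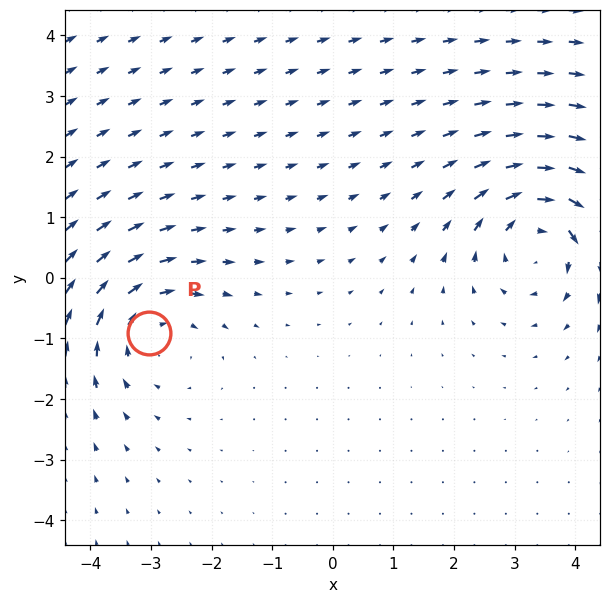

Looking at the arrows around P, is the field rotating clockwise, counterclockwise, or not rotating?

Near P at (-3.0, -0.9) the arrows circulate clockwise. The curl (z-component) there is about -3; negative curl means clockwise rotation.

clockwise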